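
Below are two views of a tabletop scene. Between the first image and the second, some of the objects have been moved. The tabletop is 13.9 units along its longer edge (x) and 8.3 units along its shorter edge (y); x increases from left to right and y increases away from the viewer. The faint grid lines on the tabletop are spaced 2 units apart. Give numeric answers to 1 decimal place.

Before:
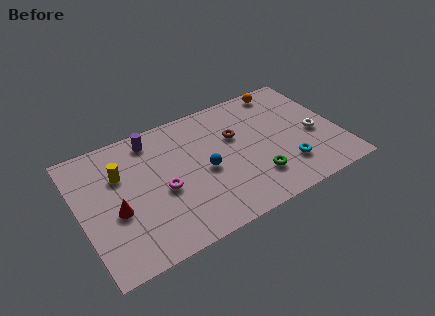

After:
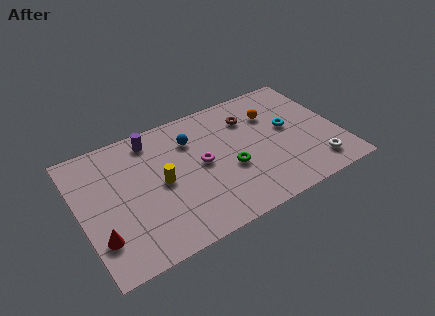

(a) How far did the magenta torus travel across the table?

2.3

The magenta torus moved from about (4.3, 3.6) to (6.5, 4.3), a distance of √(2.2² + 0.7²) ≈ 2.3.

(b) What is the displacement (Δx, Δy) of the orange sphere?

(-0.9, -1.5)

The orange sphere was at about (11.5, 7.4) and moved to about (10.6, 5.9).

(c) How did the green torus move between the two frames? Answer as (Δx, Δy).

(-1.2, 1.2)

The green torus started near (9.1, 2.1) and ended near (7.9, 3.3).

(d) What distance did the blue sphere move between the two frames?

2.3

The blue sphere moved from about (6.6, 3.8) to (6.2, 6.1), a distance of √(0.4² + 2.3²) ≈ 2.3.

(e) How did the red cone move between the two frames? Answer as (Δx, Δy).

(-1.0, -1.2)

The red cone started near (1.8, 3.4) and ended near (0.8, 2.2).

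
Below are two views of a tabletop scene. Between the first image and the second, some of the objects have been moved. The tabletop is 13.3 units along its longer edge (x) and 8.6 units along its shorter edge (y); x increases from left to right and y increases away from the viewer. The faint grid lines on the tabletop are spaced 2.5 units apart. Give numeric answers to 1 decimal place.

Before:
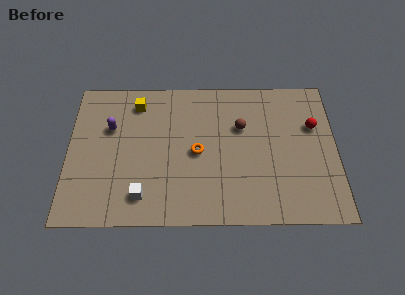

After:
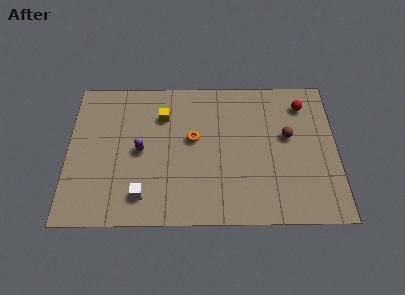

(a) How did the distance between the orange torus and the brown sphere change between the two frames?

+2.0

They were about 2.7 units apart before and 4.7 after — 2.0 units further apart.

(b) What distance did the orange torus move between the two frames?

0.8

The orange torus moved from about (6.4, 4.1) to (6.2, 4.9), a distance of √(0.2² + 0.8²) ≈ 0.8.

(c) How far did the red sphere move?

1.4

From (12.2, 5.6) to (11.7, 6.9), the red sphere covered √(0.5² + 1.3²) ≈ 1.4 units.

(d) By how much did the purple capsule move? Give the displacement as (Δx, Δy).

(1.5, -1.4)

From the two frames, the purple capsule sits at roughly (2.1, 5.6) before and (3.6, 4.2) after.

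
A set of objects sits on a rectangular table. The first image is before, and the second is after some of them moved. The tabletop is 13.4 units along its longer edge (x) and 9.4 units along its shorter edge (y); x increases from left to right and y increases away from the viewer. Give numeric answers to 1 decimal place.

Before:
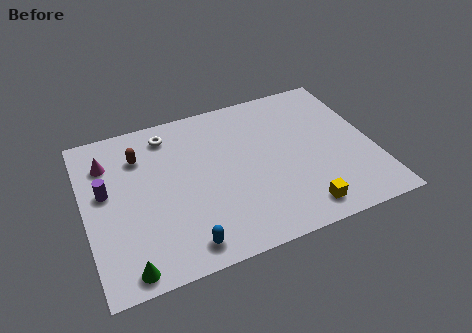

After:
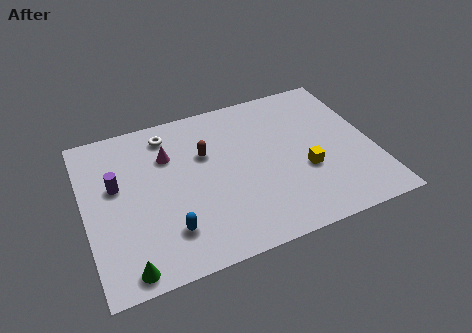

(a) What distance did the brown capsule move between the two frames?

3.1

From (2.7, 7.0) to (5.7, 6.1), the brown capsule covered √(3.0² + 0.9²) ≈ 3.1 units.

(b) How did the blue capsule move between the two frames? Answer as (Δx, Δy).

(-0.6, 1.0)

From the two frames, the blue capsule sits at roughly (4.2, 1.2) before and (3.6, 2.2) after.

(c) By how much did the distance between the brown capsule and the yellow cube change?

-3.8

Before: roughly 8.9 units apart; after: 5.1. That's 3.8 units closer together.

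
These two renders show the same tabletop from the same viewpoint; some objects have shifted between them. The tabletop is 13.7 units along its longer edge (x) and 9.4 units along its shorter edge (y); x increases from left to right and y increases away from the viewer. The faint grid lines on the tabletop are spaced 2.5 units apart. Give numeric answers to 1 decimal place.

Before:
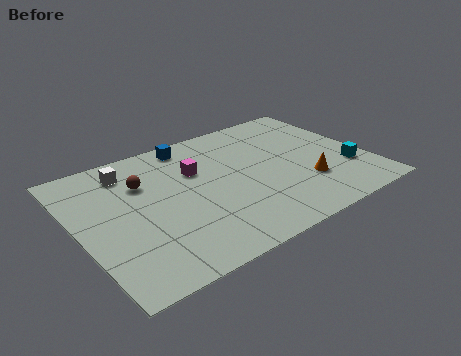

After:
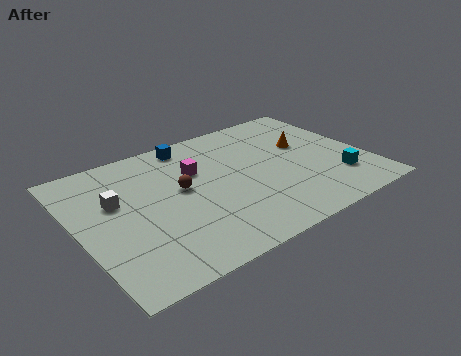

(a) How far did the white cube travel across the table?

2.1

The white cube moved from about (2.8, 7.7) to (1.9, 5.8), a distance of √(0.9² + 1.9²) ≈ 2.1.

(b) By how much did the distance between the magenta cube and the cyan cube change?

-0.3

The distance was about 7.6 in the first image and 7.3 in the second, so they moved 0.3 units closer together.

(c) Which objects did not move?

the magenta cube and the blue cube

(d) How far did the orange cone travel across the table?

3.0

The orange cone was near (10.5, 2.8) before and (11.1, 5.7) after, so it travelled √(0.6² + 2.9²) ≈ 3.0 units.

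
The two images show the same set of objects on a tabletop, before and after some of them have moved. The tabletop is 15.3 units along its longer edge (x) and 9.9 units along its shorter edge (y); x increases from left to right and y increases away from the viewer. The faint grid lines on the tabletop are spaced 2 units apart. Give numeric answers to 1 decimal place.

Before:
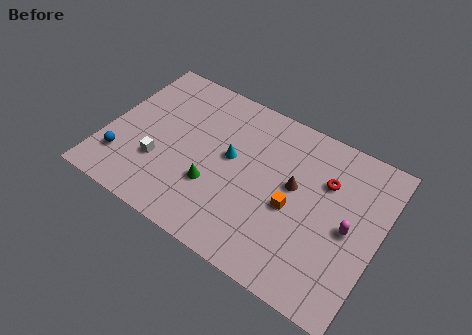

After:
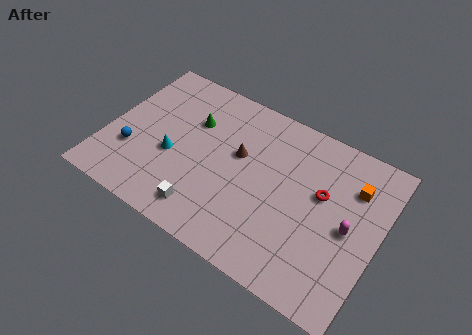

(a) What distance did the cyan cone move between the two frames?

3.4

From (6.9, 5.5) to (3.8, 4.0), the cyan cone covered √(3.1² + 1.5²) ≈ 3.4 units.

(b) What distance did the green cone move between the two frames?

3.8

From (6.3, 3.3) to (4.5, 6.7), the green cone covered √(1.8² + 3.4²) ≈ 3.8 units.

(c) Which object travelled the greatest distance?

the orange cube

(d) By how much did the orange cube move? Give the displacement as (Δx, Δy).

(3.0, 2.9)

The orange cube was at about (10.6, 4.3) and moved to about (13.6, 7.2).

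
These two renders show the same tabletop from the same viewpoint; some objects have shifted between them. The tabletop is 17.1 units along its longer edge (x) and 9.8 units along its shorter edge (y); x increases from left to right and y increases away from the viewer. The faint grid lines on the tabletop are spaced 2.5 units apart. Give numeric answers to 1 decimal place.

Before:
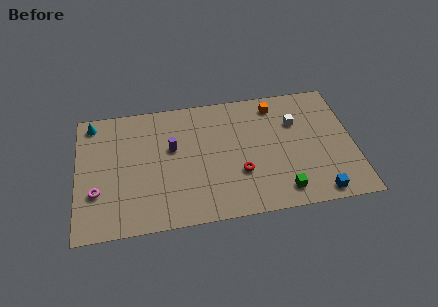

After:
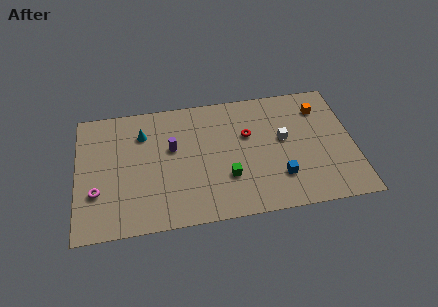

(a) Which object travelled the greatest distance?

the green cube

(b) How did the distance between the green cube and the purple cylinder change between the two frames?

-3.6

They were about 7.9 units apart before and 4.3 after — 3.6 units closer together.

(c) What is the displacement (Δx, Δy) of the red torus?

(0.6, 2.9)

The red torus started near (10.0, 3.3) and ended near (10.6, 6.2).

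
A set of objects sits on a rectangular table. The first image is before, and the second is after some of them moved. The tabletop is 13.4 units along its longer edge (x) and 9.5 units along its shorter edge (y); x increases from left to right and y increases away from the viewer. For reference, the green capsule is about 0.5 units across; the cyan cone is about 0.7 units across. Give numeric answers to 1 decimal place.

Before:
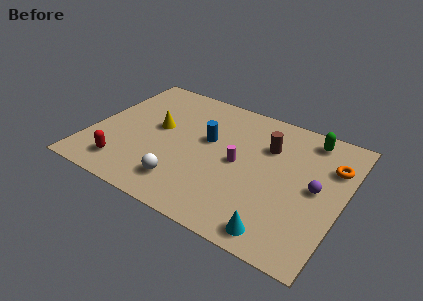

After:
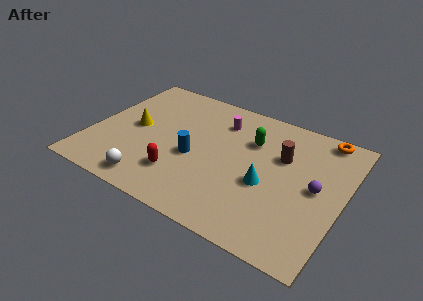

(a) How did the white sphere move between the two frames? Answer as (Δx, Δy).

(-1.6, -0.7)

From the two frames, the white sphere sits at roughly (5.4, 1.9) before and (3.8, 1.2) after.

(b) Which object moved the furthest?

the green capsule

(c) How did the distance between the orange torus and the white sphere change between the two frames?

+2.3

Before: roughly 8.7 units apart; after: 11.0. That's 2.3 units further apart.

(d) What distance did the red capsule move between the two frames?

3.0

The red capsule was near (2.2, 1.7) before and (5.1, 2.4) after, so it travelled √(2.9² + 0.7²) ≈ 3.0 units.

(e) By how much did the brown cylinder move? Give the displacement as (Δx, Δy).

(0.8, -0.4)

The brown cylinder started near (9.2, 6.6) and ended near (10.0, 6.2).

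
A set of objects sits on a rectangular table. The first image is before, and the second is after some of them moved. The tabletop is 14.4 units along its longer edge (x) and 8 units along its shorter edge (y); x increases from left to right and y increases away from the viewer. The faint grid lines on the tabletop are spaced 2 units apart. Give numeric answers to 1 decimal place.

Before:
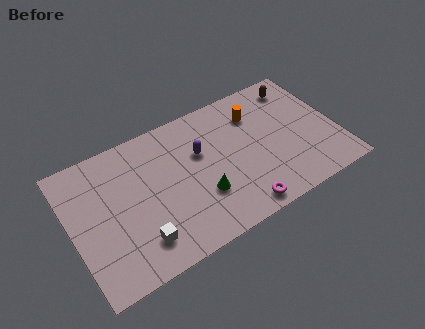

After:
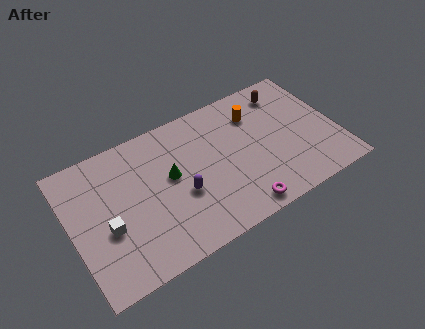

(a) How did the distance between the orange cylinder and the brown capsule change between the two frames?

-0.7

They were about 2.6 units apart before and 1.9 after — 0.7 units closer together.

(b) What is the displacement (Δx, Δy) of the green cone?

(-1.4, 1.9)

The green cone started near (6.8, 2.6) and ended near (5.4, 4.5).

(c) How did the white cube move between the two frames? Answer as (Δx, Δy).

(-1.5, 1.5)

From the two frames, the white cube sits at roughly (3.3, 1.7) before and (1.8, 3.2) after.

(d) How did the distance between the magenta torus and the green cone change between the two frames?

+2.3

The distance was about 2.5 in the first image and 4.8 in the second, so they moved 2.3 units further apart.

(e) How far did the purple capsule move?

2.3

From (7.1, 5.1) to (5.8, 3.2), the purple capsule covered √(1.3² + 1.9²) ≈ 2.3 units.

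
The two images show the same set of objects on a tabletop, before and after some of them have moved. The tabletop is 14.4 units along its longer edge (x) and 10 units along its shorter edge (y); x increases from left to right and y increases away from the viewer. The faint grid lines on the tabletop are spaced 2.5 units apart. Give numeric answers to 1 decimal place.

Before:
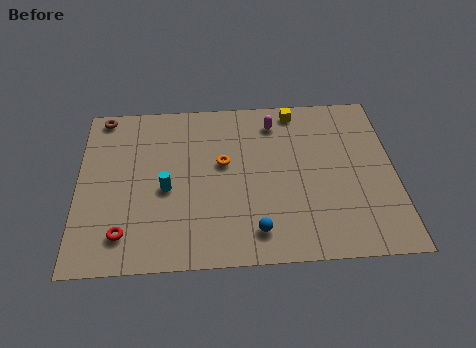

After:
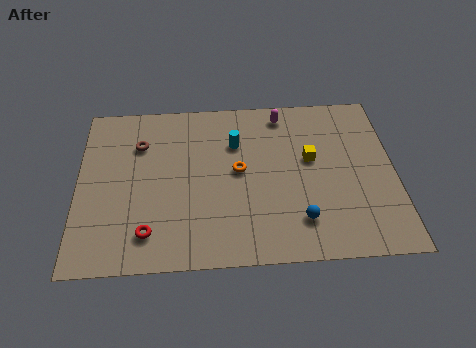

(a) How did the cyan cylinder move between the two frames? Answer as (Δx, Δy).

(3.2, 2.6)

The cyan cylinder was at about (4.0, 4.4) and moved to about (7.2, 7.0).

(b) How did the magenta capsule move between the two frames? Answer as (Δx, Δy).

(0.4, 0.5)

From the two frames, the magenta capsule sits at roughly (9.0, 8.2) before and (9.4, 8.7) after.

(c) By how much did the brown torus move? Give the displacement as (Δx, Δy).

(1.7, -1.9)

The brown torus started near (1.1, 9.1) and ended near (2.8, 7.2).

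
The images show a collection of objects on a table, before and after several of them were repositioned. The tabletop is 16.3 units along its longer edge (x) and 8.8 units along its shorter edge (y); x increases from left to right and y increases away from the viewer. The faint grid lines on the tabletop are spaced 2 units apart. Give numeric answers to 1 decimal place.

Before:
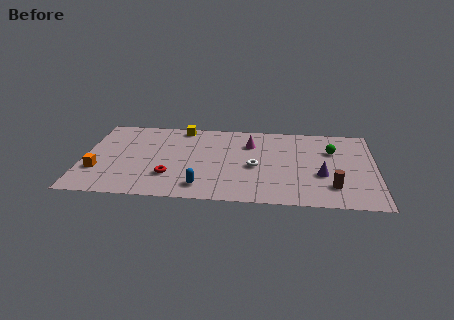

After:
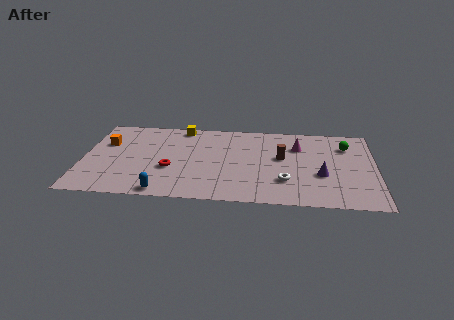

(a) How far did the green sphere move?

1.0

The green sphere moved from about (13.9, 6.0) to (14.7, 6.6), a distance of √(0.8² + 0.6²) ≈ 1.0.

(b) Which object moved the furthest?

the brown cylinder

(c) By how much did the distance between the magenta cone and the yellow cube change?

+2.6

They were about 4.2 units apart before and 6.8 after — 2.6 units further apart.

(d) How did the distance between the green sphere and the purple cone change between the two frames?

+0.8

They were about 2.8 units apart before and 3.6 after — 0.8 units further apart.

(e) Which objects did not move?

the purple cone and the yellow cube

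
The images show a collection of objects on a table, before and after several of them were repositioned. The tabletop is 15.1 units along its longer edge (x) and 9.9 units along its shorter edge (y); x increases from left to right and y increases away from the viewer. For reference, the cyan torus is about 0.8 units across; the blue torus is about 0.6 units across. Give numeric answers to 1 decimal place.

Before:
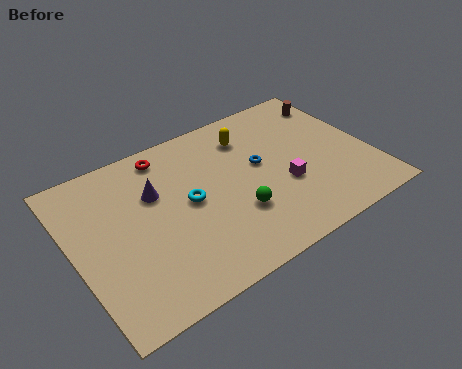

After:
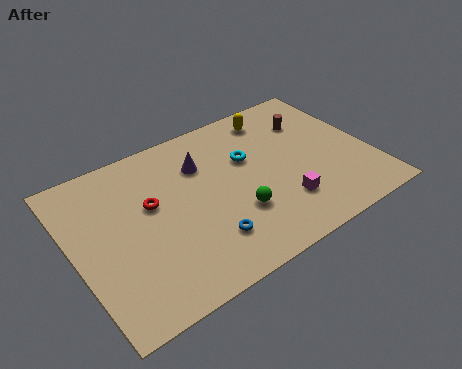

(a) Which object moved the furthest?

the blue torus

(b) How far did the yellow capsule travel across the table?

1.7

The yellow capsule moved from about (9.4, 7.7) to (10.9, 8.4), a distance of √(1.5² + 0.7²) ≈ 1.7.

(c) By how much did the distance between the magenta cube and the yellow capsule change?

+1.7

The distance was about 4.1 in the first image and 5.8 in the second, so they moved 1.7 units further apart.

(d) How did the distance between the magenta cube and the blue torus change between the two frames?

+1.9

Before: roughly 2.1 units apart; after: 4.0. That's 1.9 units further apart.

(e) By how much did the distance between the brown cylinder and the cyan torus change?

-5.2

Before: roughly 8.8 units apart; after: 3.6. That's 5.2 units closer together.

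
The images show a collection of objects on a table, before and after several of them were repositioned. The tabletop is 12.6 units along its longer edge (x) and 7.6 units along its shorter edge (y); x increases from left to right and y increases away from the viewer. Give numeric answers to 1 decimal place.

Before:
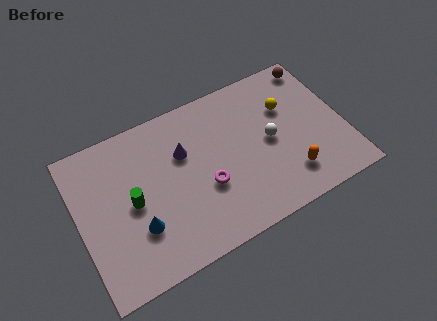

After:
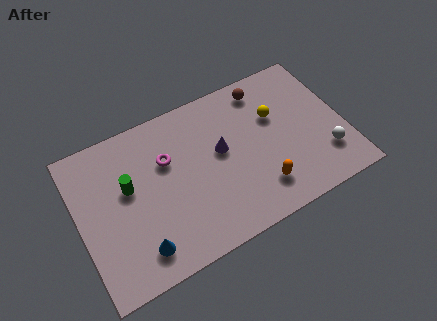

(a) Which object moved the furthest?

the white sphere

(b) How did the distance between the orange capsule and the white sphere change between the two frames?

+1.0

Before: roughly 2.2 units apart; after: 3.2. That's 1.0 units further apart.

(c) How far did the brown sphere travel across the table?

2.6

The brown sphere moved from about (11.8, 6.7) to (9.2, 6.5), a distance of √(2.6² + 0.2²) ≈ 2.6.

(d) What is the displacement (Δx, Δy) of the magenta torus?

(-1.6, 2.1)

The magenta torus was at about (5.9, 2.9) and moved to about (4.3, 5.0).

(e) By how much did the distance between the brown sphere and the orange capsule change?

-0.5

Before: roughly 5.4 units apart; after: 4.9. That's 0.5 units closer together.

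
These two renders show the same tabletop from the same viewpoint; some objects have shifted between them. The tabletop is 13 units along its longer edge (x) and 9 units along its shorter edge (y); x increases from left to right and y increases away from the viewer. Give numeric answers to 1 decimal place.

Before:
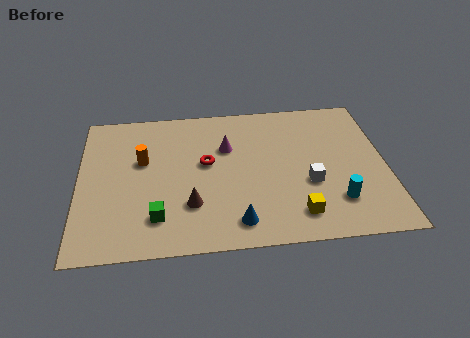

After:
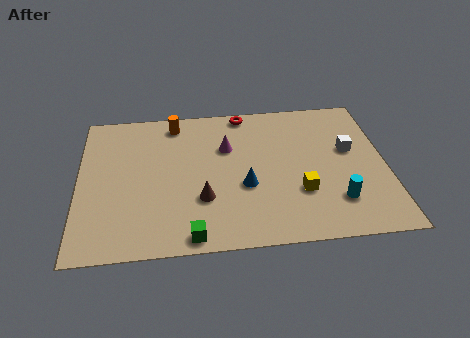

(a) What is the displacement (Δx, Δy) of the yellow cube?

(0.2, 1.3)

The yellow cube started near (9.1, 1.6) and ended near (9.3, 2.9).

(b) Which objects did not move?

the magenta cone and the cyan cylinder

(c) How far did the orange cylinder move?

2.7

The orange cylinder was near (2.7, 5.5) before and (4.1, 7.8) after, so it travelled √(1.4² + 2.3²) ≈ 2.7 units.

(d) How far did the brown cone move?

0.6

From (4.7, 2.6) to (5.2, 2.9), the brown cone covered √(0.5² + 0.3²) ≈ 0.6 units.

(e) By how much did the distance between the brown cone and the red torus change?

+3.0

They were about 2.6 units apart before and 5.6 after — 3.0 units further apart.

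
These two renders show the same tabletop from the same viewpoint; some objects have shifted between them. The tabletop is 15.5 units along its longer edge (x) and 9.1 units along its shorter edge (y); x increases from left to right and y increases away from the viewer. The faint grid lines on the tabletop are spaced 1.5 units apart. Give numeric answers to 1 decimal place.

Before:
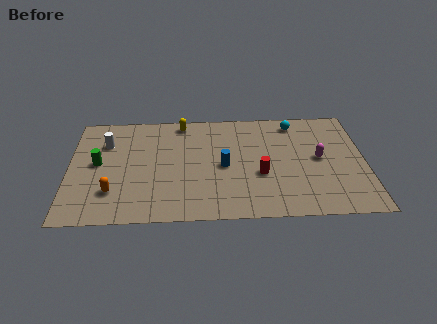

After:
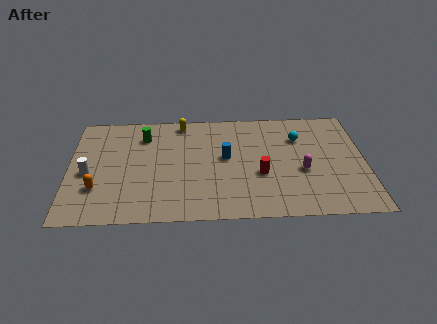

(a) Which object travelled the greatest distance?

the green cylinder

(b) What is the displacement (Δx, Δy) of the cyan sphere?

(0.2, -1.3)

The cyan sphere started near (11.9, 7.8) and ended near (12.1, 6.5).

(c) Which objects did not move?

the red cylinder and the yellow capsule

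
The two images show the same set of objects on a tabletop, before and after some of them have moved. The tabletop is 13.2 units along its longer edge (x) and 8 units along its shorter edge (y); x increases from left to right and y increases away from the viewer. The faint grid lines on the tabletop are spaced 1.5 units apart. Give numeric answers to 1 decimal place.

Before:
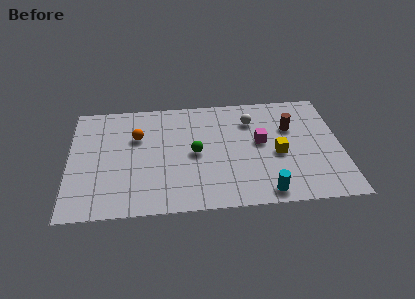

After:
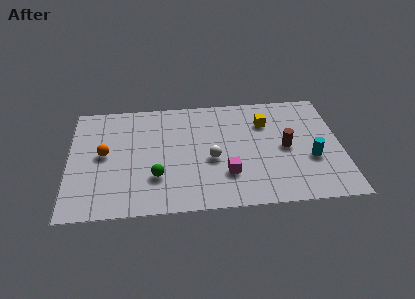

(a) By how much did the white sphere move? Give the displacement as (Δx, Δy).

(-2.0, -2.6)

The white sphere started near (8.9, 6.0) and ended near (6.9, 3.4).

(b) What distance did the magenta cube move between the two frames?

2.7

From (9.3, 4.4) to (7.6, 2.3), the magenta cube covered √(1.7² + 2.1²) ≈ 2.7 units.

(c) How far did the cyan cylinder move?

3.1

The cyan cylinder was near (9.4, 0.9) before and (11.7, 3.0) after, so it travelled √(2.3² + 2.1²) ≈ 3.1 units.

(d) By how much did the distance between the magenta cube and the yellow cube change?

+2.8

The distance was about 1.2 in the first image and 4.0 in the second, so they moved 2.8 units further apart.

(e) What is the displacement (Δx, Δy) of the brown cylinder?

(-0.3, -1.4)

The brown cylinder was at about (10.8, 5.3) and moved to about (10.5, 3.9).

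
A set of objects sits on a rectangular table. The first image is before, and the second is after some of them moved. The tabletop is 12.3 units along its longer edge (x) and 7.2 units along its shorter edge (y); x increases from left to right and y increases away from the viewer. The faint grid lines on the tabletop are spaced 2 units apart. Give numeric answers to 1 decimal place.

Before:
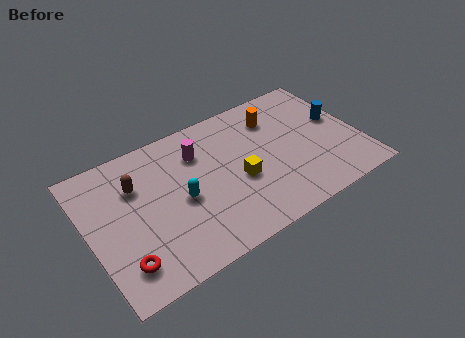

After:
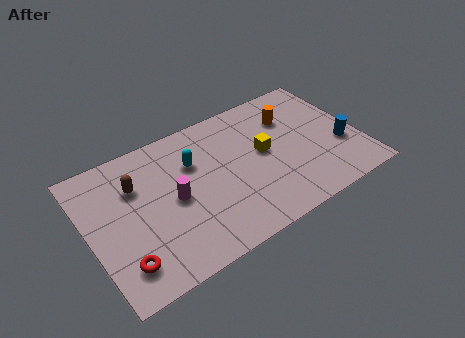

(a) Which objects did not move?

the brown capsule and the red torus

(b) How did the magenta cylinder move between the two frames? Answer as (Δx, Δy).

(-1.4, -1.8)

From the two frames, the magenta cylinder sits at roughly (5.2, 5.3) before and (3.8, 3.5) after.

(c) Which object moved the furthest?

the magenta cylinder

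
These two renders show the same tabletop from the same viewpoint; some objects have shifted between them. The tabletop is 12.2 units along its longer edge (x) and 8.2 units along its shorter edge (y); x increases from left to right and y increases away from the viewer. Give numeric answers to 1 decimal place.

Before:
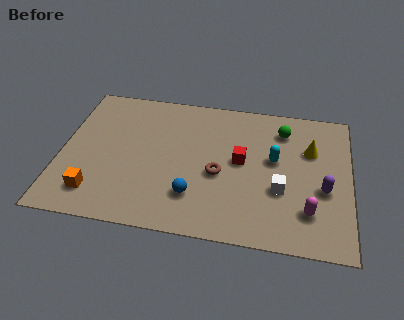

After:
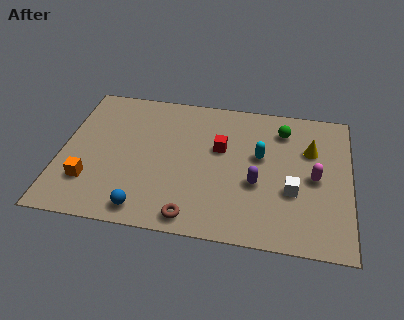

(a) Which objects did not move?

the yellow cone and the green sphere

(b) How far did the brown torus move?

2.8

The brown torus moved from about (6.7, 3.5) to (5.7, 0.9), a distance of √(1.0² + 2.6²) ≈ 2.8.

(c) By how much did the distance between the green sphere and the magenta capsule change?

-1.7

The distance was about 4.7 in the first image and 3.0 in the second, so they moved 1.7 units closer together.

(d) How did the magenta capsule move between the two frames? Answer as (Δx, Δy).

(0.2, 1.9)

The magenta capsule was at about (10.5, 2.0) and moved to about (10.7, 3.9).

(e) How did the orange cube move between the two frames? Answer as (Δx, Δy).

(-0.3, 0.6)

The orange cube started near (1.6, 1.6) and ended near (1.3, 2.2).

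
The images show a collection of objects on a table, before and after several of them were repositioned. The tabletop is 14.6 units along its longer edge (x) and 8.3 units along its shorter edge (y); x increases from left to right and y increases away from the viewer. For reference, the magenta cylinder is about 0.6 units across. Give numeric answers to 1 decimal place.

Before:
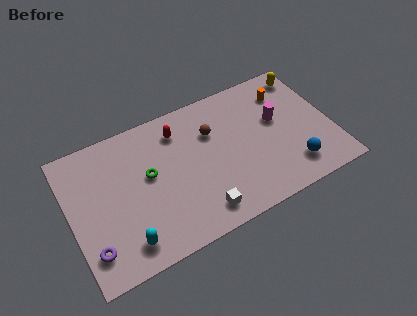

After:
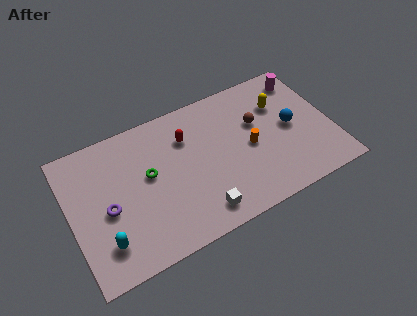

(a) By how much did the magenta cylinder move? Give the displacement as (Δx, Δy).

(1.8, 2.0)

From the two frames, the magenta cylinder sits at roughly (11.7, 4.9) before and (13.5, 6.9) after.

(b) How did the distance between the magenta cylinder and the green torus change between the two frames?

+2.1

Before: roughly 7.3 units apart; after: 9.4. That's 2.1 units further apart.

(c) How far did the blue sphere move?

2.5

The blue sphere was near (12.1, 1.7) before and (12.4, 4.2) after, so it travelled √(0.3² + 2.5²) ≈ 2.5 units.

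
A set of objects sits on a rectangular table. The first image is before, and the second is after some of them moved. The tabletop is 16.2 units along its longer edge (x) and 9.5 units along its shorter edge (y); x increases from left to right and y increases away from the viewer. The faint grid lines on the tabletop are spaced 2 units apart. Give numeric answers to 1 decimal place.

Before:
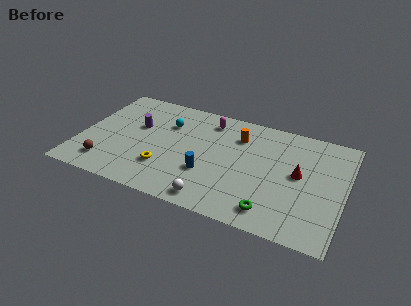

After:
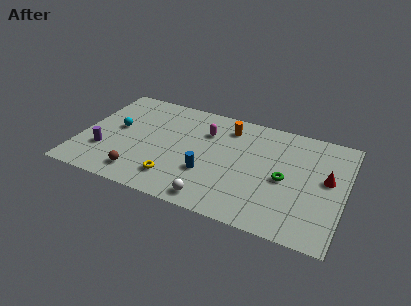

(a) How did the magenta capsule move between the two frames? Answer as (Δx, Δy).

(-0.1, -1.1)

The magenta capsule was at about (7.6, 7.9) and moved to about (7.5, 6.8).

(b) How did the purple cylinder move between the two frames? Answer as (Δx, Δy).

(-1.7, -2.9)

The purple cylinder was at about (3.3, 5.8) and moved to about (1.6, 2.9).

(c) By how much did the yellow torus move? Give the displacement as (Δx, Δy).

(0.7, -0.7)

The yellow torus was at about (5.4, 2.7) and moved to about (6.1, 2.0).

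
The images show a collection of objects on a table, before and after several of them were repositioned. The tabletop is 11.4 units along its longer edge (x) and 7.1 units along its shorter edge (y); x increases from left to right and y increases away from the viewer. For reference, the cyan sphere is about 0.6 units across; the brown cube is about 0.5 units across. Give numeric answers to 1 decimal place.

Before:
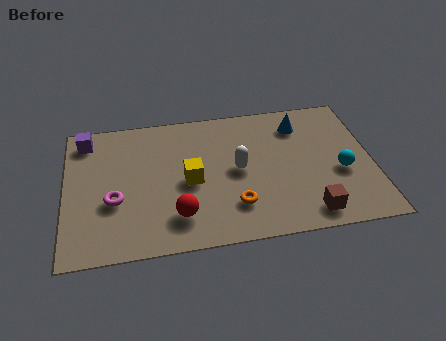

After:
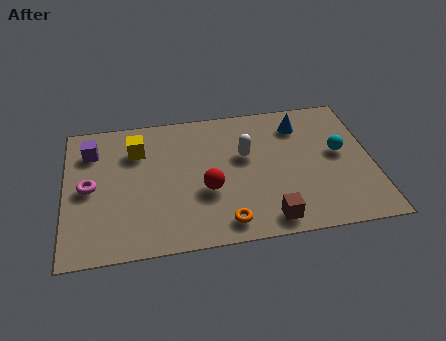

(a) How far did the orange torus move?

0.9

The orange torus moved from about (6.2, 1.8) to (5.8, 1.0), a distance of √(0.4² + 0.8²) ≈ 0.9.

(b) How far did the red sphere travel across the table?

1.6

The red sphere was near (4.1, 1.6) before and (5.2, 2.7) after, so it travelled √(1.1² + 1.1²) ≈ 1.6 units.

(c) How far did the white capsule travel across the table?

0.8

The white capsule moved from about (6.4, 3.6) to (6.7, 4.3), a distance of √(0.3² + 0.7²) ≈ 0.8.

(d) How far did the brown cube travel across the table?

1.5

The brown cube was near (8.9, 1.0) before and (7.4, 0.9) after, so it travelled √(1.5² + 0.1²) ≈ 1.5 units.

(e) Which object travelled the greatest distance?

the yellow cube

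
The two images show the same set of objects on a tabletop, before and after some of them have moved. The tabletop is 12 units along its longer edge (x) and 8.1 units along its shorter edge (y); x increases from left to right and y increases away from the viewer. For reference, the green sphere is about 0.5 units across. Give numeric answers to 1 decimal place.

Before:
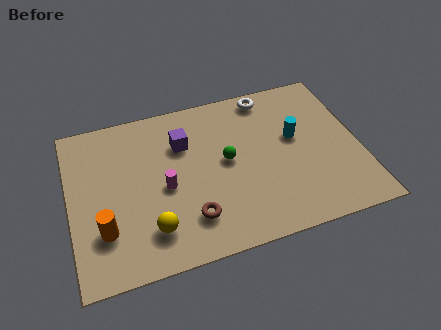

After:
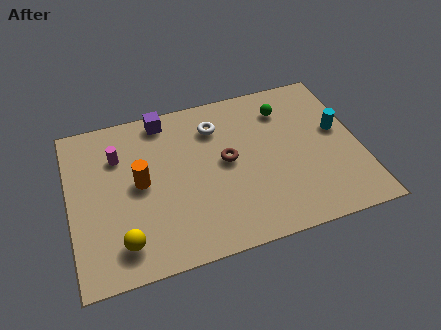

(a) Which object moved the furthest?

the green sphere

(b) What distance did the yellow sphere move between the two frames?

1.2

From (3.2, 1.8) to (2.0, 1.5), the yellow sphere covered √(1.2² + 0.3²) ≈ 1.2 units.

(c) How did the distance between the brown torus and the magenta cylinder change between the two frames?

+2.6

The distance was about 2.0 in the first image and 4.6 in the second, so they moved 2.6 units further apart.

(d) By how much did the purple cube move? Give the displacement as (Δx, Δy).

(-0.7, 1.5)

From the two frames, the purple cube sits at roughly (4.8, 5.7) before and (4.1, 7.2) after.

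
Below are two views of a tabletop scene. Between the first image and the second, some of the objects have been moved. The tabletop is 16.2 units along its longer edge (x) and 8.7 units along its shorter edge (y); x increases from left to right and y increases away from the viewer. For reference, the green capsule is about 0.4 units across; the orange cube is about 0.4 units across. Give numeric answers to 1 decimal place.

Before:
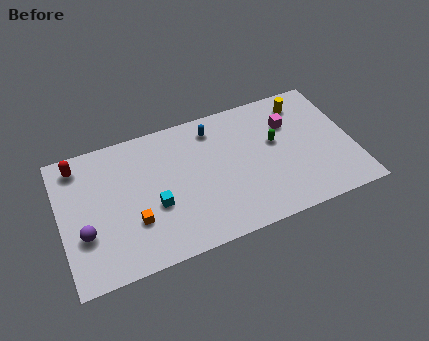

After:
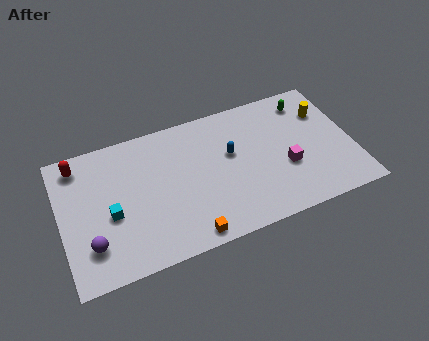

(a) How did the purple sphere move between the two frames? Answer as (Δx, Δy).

(0.3, -0.8)

From the two frames, the purple sphere sits at roughly (1.2, 3.0) before and (1.5, 2.2) after.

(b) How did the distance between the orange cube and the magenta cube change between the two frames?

-3.4

Before: roughly 9.6 units apart; after: 6.2. That's 3.4 units closer together.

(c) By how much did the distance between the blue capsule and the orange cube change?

-1.4

They were about 6.5 units apart before and 5.1 after — 1.4 units closer together.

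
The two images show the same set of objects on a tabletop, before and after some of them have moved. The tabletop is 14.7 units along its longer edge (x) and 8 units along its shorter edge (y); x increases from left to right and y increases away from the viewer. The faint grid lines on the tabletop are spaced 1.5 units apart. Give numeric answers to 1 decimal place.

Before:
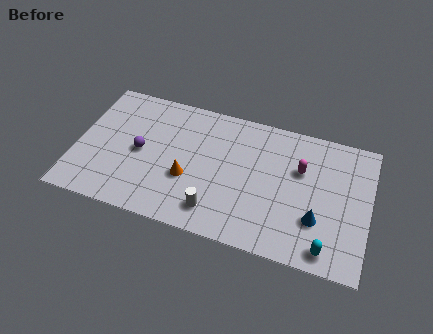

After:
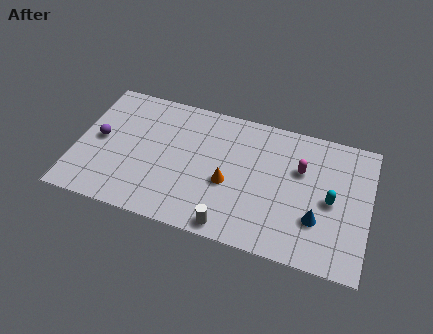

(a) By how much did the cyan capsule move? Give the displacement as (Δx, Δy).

(0.0, 2.8)

The cyan capsule started near (12.8, 1.0) and ended near (12.8, 3.8).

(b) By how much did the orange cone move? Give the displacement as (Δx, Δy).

(2.0, 0.3)

The orange cone was at about (5.7, 3.0) and moved to about (7.7, 3.3).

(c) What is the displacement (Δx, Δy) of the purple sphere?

(-2.1, 0.2)

The purple sphere started near (3.2, 3.9) and ended near (1.1, 4.1).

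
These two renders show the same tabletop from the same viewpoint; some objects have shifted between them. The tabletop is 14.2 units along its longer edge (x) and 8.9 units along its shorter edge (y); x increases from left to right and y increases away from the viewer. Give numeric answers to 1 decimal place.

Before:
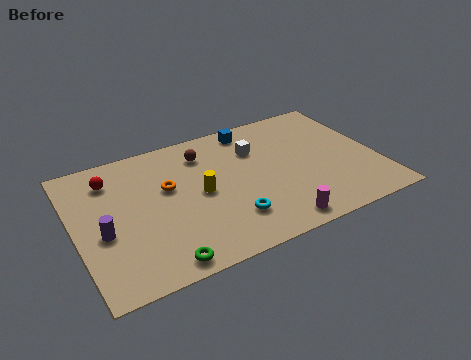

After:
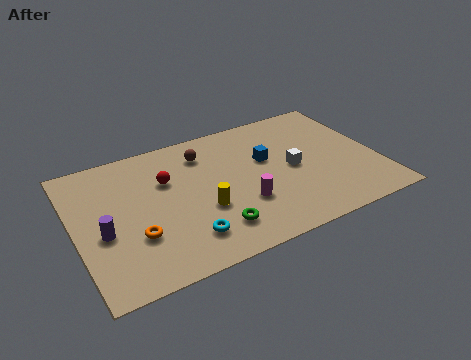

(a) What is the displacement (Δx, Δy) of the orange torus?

(-1.8, -2.5)

The orange torus started near (4.4, 5.4) and ended near (2.6, 2.9).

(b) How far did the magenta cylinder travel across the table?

2.3

From (8.9, 1.0) to (7.6, 2.9), the magenta cylinder covered √(1.3² + 1.9²) ≈ 2.3 units.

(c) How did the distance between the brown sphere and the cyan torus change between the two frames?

+0.5

Before: roughly 4.8 units apart; after: 5.3. That's 0.5 units further apart.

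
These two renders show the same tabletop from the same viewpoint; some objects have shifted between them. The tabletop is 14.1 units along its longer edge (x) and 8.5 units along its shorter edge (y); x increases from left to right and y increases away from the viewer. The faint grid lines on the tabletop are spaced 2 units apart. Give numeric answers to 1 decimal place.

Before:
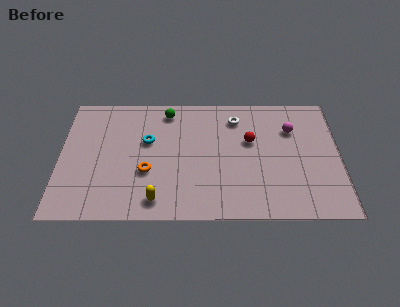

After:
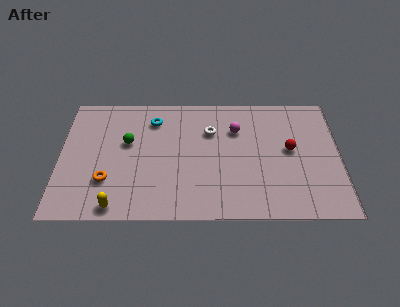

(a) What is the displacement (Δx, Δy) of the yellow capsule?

(-2.0, -0.4)

The yellow capsule was at about (4.9, 1.2) and moved to about (2.9, 0.8).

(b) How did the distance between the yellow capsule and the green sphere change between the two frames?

-1.8

They were about 6.1 units apart before and 4.3 after — 1.8 units closer together.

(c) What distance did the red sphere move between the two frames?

2.1

From (9.6, 5.2) to (11.6, 4.6), the red sphere covered √(2.0² + 0.6²) ≈ 2.1 units.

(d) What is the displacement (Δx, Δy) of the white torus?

(-1.3, -0.9)

The white torus started near (8.9, 6.8) and ended near (7.6, 5.9).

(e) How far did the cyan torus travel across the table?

1.5

The cyan torus moved from about (4.4, 5.2) to (4.7, 6.7), a distance of √(0.3² + 1.5²) ≈ 1.5.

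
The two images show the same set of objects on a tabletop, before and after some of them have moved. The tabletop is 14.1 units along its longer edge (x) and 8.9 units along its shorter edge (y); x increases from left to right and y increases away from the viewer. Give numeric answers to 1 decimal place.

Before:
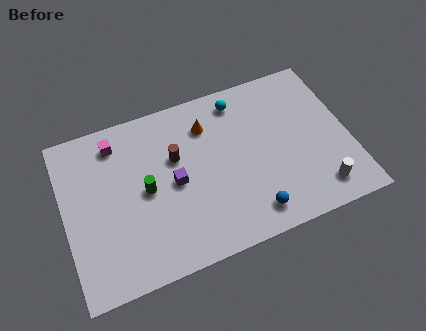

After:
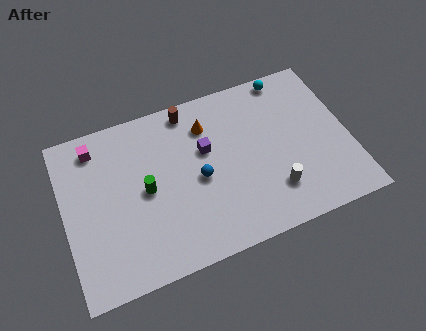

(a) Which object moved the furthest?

the blue sphere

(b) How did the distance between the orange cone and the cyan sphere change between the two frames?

+2.5

Before: roughly 1.9 units apart; after: 4.4. That's 2.5 units further apart.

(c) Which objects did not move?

the orange cone and the green cylinder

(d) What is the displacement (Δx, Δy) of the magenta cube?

(-1.0, 0.1)

The magenta cube started near (2.8, 7.4) and ended near (1.8, 7.5).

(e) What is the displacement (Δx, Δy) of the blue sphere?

(-2.3, 2.7)

The blue sphere was at about (8.9, 1.4) and moved to about (6.6, 4.1).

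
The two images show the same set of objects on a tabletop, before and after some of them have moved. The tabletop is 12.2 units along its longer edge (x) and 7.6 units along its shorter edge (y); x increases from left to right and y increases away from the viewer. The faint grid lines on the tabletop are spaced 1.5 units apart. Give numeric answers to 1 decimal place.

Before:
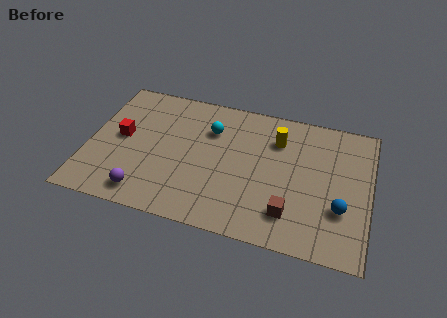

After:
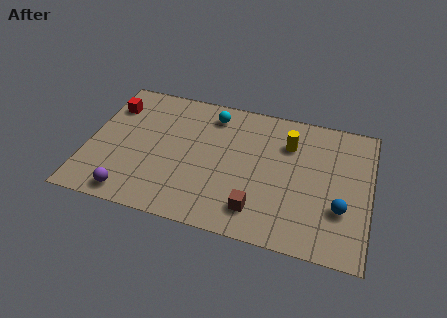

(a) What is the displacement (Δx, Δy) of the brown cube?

(-1.4, -0.2)

From the two frames, the brown cube sits at roughly (8.9, 1.7) before and (7.5, 1.5) after.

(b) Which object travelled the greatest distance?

the red cube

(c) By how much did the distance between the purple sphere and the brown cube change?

-0.8

Before: roughly 6.2 units apart; after: 5.4. That's 0.8 units closer together.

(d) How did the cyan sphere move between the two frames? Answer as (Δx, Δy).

(0.0, 0.9)

From the two frames, the cyan sphere sits at roughly (5.2, 5.4) before and (5.2, 6.3) after.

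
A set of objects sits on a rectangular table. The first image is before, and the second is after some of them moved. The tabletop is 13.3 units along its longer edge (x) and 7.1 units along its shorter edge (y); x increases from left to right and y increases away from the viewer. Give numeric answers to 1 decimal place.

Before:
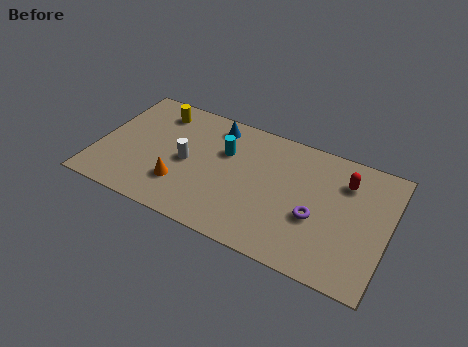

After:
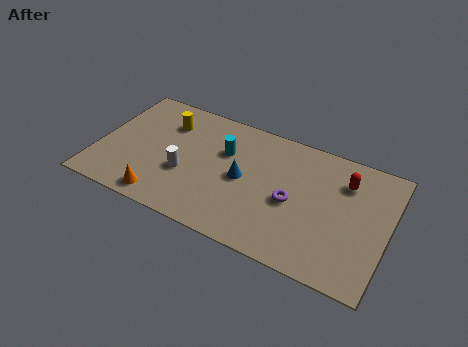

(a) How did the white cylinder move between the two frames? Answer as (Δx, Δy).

(0.0, -0.7)

The white cylinder started near (4.1, 3.4) and ended near (4.1, 2.7).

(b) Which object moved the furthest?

the blue cone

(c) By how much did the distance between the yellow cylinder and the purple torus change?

-1.8

Before: roughly 8.3 units apart; after: 6.5. That's 1.8 units closer together.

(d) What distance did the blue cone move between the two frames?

3.0

The blue cone was near (5.1, 6.0) before and (6.7, 3.5) after, so it travelled √(1.6² + 2.5²) ≈ 3.0 units.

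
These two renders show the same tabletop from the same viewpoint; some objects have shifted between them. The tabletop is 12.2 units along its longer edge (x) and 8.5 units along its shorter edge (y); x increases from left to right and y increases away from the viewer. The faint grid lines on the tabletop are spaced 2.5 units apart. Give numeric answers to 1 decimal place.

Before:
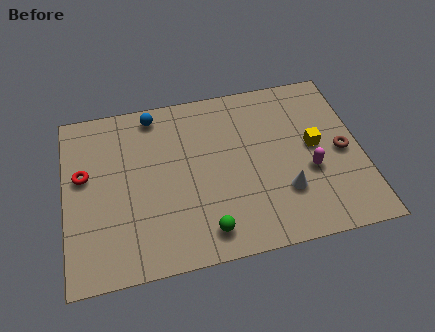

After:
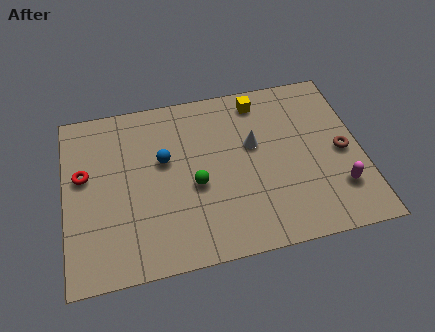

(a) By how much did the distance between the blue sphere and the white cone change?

-3.4

They were about 7.1 units apart before and 3.7 after — 3.4 units closer together.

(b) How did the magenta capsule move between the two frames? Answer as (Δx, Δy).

(1.1, -1.1)

The magenta capsule started near (10.0, 3.3) and ended near (11.1, 2.2).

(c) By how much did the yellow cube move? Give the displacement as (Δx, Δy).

(-2.1, 2.8)

The yellow cube started near (10.3, 4.5) and ended near (8.2, 7.3).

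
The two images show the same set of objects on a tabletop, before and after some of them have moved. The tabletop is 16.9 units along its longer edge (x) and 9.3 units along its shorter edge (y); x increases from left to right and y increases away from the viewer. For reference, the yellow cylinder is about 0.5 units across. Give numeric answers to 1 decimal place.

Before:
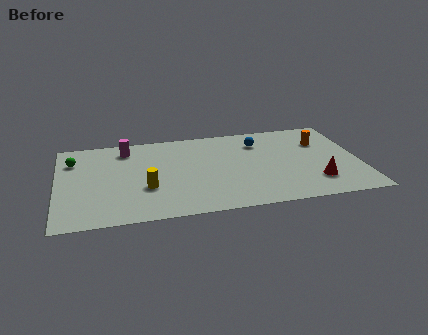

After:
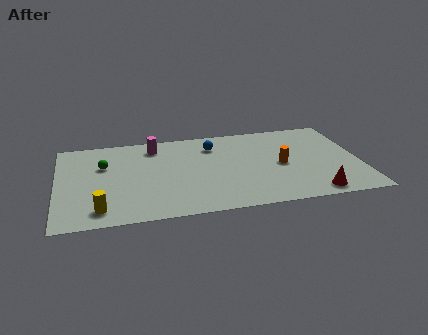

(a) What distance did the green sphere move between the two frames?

1.9

From (0.9, 6.9) to (2.6, 6.1), the green sphere covered √(1.7² + 0.8²) ≈ 1.9 units.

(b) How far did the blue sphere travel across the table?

2.6

From (11.4, 7.1) to (8.8, 7.2), the blue sphere covered √(2.6² + 0.1²) ≈ 2.6 units.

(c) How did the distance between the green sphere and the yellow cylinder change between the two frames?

-0.8

Before: roughly 5.4 units apart; after: 4.6. That's 0.8 units closer together.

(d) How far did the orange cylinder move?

3.2

From (14.9, 6.5) to (12.5, 4.4), the orange cylinder covered √(2.4² + 2.1²) ≈ 3.2 units.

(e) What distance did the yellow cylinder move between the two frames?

3.2

The yellow cylinder moved from about (4.9, 3.3) to (2.3, 1.5), a distance of √(2.6² + 1.8²) ≈ 3.2.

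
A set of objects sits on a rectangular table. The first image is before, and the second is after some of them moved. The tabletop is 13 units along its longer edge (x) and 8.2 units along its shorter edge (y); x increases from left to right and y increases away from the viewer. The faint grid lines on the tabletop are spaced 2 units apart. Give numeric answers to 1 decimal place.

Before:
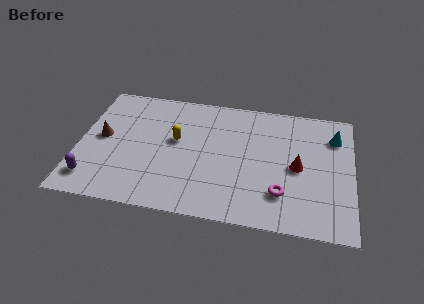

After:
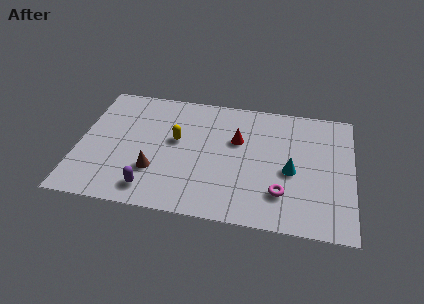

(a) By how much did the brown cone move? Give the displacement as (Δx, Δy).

(2.6, -1.8)

From the two frames, the brown cone sits at roughly (1.1, 4.3) before and (3.7, 2.5) after.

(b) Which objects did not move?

the yellow capsule and the magenta torus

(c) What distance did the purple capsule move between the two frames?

2.8

From (0.8, 1.5) to (3.6, 1.3), the purple capsule covered √(2.8² + 0.2²) ≈ 2.8 units.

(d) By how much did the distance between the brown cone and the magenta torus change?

-2.9

The distance was about 8.9 in the first image and 6.0 in the second, so they moved 2.9 units closer together.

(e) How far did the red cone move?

3.2

The red cone was near (10.4, 3.9) before and (7.5, 5.2) after, so it travelled √(2.9² + 1.3²) ≈ 3.2 units.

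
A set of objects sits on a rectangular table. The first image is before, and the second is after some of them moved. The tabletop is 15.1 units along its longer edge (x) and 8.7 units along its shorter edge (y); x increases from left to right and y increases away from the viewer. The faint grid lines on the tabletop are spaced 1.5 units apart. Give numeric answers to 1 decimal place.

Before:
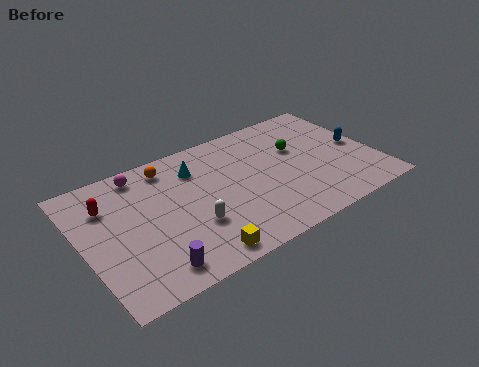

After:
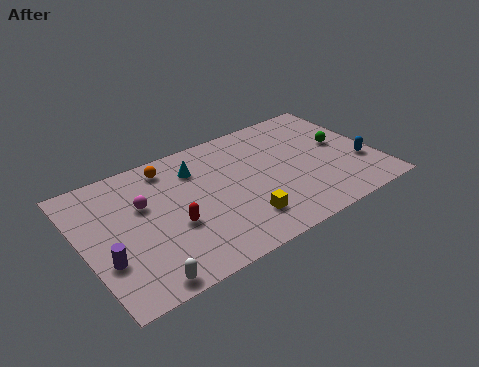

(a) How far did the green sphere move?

2.3

The green sphere moved from about (11.3, 5.5) to (13.5, 4.8), a distance of √(2.2² + 0.7²) ≈ 2.3.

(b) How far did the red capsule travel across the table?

4.1

From (1.5, 6.3) to (4.4, 3.4), the red capsule covered √(2.9² + 2.9²) ≈ 4.1 units.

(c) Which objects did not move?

the cyan cone and the orange sphere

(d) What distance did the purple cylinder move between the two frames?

2.6

The purple cylinder moved from about (3.0, 1.3) to (0.9, 2.9), a distance of √(2.1² + 1.6²) ≈ 2.6.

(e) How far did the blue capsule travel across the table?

1.4

From (14.3, 4.3) to (14.2, 2.9), the blue capsule covered √(0.1² + 1.4²) ≈ 1.4 units.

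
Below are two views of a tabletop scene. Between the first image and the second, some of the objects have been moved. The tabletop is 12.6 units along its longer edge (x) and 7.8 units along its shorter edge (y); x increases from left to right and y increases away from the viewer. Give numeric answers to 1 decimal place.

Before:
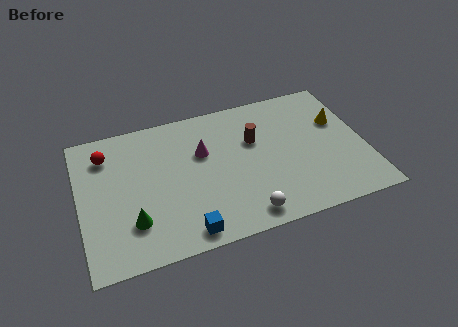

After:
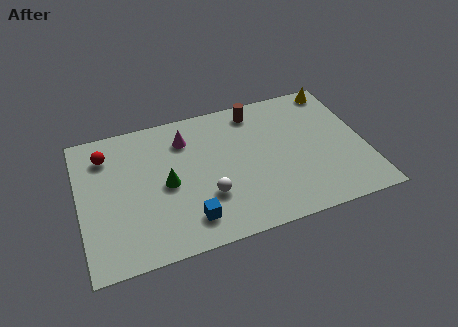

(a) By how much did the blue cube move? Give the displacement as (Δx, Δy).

(0.2, 0.6)

The blue cube was at about (4.4, 0.9) and moved to about (4.6, 1.5).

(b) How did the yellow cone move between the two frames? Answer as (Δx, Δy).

(0.1, 2.0)

From the two frames, the yellow cone sits at roughly (11.6, 5.0) before and (11.7, 7.0) after.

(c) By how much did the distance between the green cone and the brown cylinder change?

-1.1

The distance was about 6.3 in the first image and 5.2 in the second, so they moved 1.1 units closer together.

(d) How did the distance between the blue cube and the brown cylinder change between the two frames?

+0.9

The distance was about 5.3 in the first image and 6.2 in the second, so they moved 0.9 units further apart.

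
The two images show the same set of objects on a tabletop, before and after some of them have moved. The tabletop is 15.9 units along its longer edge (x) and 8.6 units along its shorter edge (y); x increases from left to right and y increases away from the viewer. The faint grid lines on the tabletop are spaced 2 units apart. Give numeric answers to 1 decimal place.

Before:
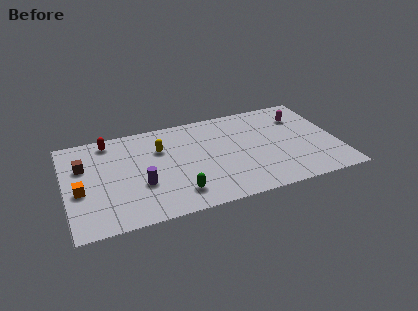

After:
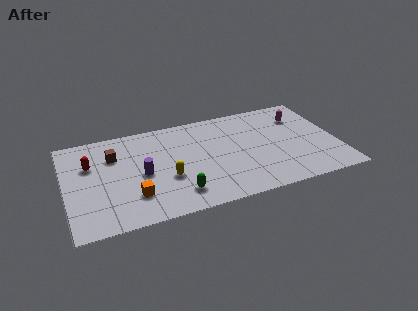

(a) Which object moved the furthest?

the orange cube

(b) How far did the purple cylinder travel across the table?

0.9

The purple cylinder moved from about (4.3, 3.1) to (4.4, 4.0), a distance of √(0.1² + 0.9²) ≈ 0.9.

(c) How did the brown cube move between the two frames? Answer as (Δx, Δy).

(1.8, 0.4)

From the two frames, the brown cube sits at roughly (1.1, 5.7) before and (2.9, 6.1) after.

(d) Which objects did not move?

the green capsule and the magenta capsule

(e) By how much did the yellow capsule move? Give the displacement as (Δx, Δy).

(0.2, -2.7)

From the two frames, the yellow capsule sits at roughly (5.6, 5.9) before and (5.8, 3.2) after.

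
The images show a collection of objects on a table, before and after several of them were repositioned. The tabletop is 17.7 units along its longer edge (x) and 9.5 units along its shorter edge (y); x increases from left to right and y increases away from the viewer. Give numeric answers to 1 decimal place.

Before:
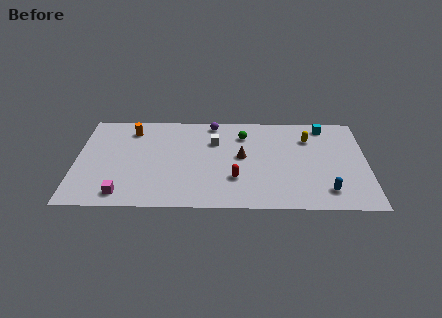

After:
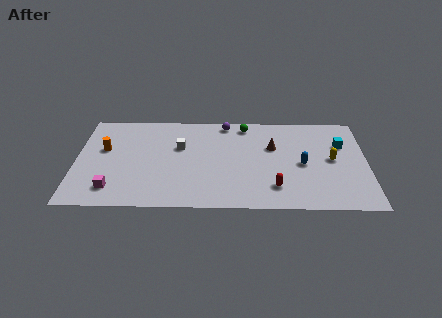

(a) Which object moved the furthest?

the blue capsule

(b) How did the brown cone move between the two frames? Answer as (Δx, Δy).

(1.9, 1.0)

The brown cone was at about (10.1, 5.1) and moved to about (12.0, 6.1).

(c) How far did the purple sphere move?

0.8

The purple sphere was near (8.3, 8.5) before and (9.1, 8.5) after, so it travelled √(0.8² + 0.0²) ≈ 0.8 units.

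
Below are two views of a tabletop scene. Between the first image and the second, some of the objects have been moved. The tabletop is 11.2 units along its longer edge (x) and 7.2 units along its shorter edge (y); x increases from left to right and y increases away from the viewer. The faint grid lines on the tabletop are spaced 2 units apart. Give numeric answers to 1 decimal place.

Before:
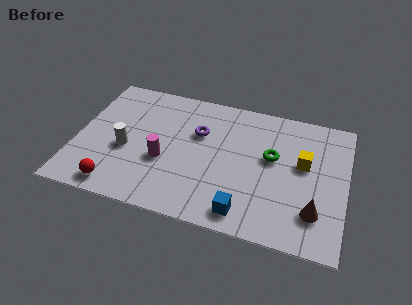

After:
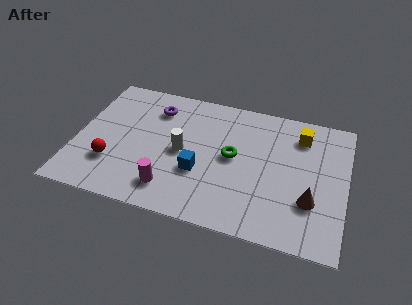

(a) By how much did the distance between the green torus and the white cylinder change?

-4.0

They were about 6.1 units apart before and 2.1 after — 4.0 units closer together.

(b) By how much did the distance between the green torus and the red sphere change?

-1.8

They were about 7.0 units apart before and 5.2 after — 1.8 units closer together.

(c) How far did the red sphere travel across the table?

1.2

The red sphere was near (1.9, 0.9) before and (1.6, 2.1) after, so it travelled √(0.3² + 1.2²) ≈ 1.2 units.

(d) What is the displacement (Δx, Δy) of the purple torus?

(-1.9, 0.9)

The purple torus was at about (5.0, 4.7) and moved to about (3.1, 5.6).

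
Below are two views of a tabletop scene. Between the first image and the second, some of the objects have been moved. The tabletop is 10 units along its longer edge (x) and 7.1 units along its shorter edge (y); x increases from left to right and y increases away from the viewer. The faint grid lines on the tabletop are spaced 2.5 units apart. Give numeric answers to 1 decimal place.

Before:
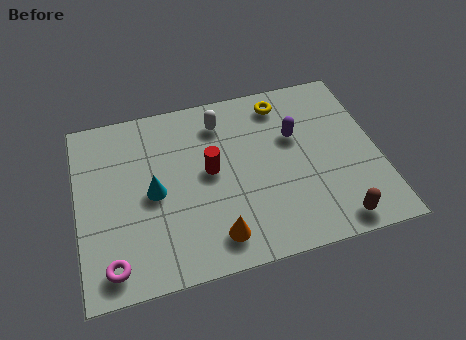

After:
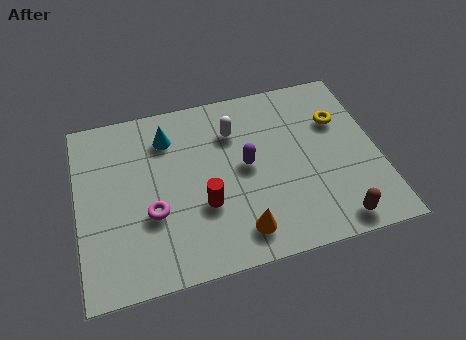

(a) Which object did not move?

the brown capsule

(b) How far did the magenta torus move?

2.1

The magenta torus was near (1.0, 1.0) before and (2.4, 2.6) after, so it travelled √(1.4² + 1.6²) ≈ 2.1 units.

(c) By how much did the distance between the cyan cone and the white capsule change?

-1.1

They were about 3.3 units apart before and 2.2 after — 1.1 units closer together.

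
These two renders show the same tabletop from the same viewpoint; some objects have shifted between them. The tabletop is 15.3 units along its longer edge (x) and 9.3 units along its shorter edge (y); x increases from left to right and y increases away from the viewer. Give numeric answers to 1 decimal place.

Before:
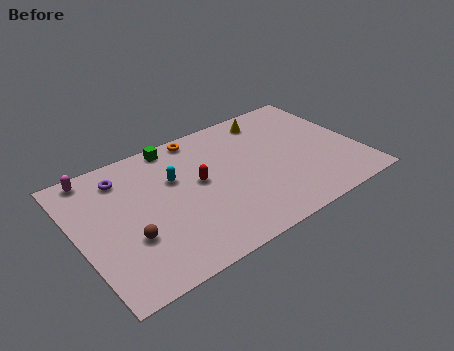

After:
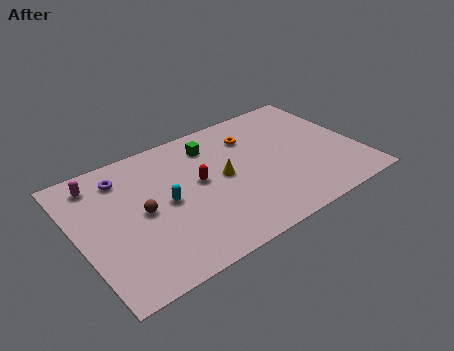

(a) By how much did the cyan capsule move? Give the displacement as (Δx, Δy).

(-0.7, -1.4)

From the two frames, the cyan capsule sits at roughly (5.4, 6.0) before and (4.7, 4.6) after.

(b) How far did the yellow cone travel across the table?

4.5

The yellow cone moved from about (11.1, 7.9) to (7.9, 4.8), a distance of √(3.2² + 3.1²) ≈ 4.5.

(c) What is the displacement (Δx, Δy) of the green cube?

(1.9, -1.0)

The green cube was at about (5.8, 8.4) and moved to about (7.7, 7.4).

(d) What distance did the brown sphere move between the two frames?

1.7

The brown sphere was near (2.5, 3.2) before and (3.4, 4.6) after, so it travelled √(0.9² + 1.4²) ≈ 1.7 units.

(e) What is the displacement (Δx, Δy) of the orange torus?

(2.7, -1.4)

The orange torus started near (7.2, 8.4) and ended near (9.9, 7.0).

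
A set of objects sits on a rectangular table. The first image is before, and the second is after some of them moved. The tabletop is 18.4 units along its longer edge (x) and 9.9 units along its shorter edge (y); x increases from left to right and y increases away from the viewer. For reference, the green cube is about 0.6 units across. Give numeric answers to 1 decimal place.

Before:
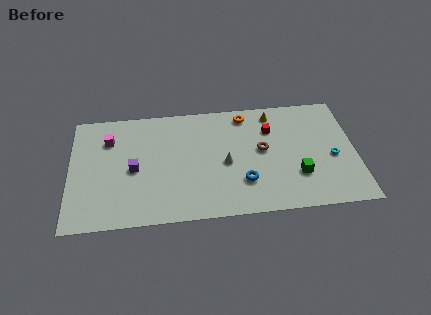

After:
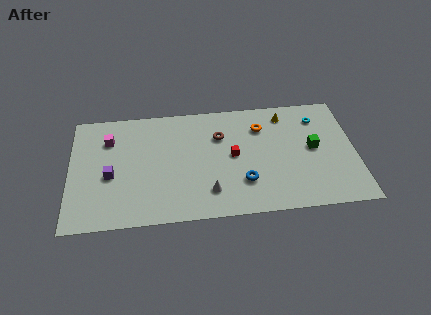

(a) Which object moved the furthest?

the cyan torus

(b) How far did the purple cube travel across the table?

1.6

The purple cube was near (4.1, 4.6) before and (2.6, 4.2) after, so it travelled √(1.5² + 0.4²) ≈ 1.6 units.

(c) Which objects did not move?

the magenta cube and the blue torus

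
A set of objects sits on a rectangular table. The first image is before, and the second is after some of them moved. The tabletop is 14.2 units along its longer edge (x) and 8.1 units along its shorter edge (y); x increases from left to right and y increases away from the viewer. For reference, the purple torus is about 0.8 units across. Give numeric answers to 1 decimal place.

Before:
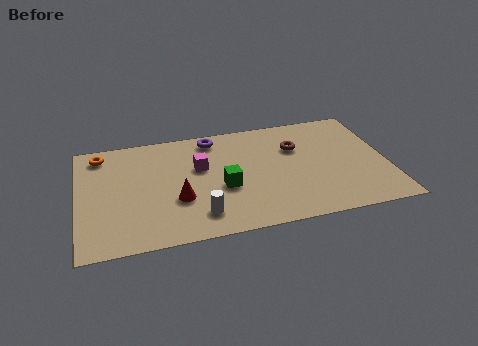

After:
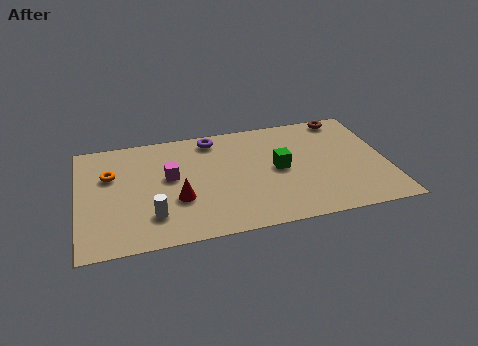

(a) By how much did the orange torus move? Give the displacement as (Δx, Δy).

(0.4, -1.6)

The orange torus was at about (1.1, 6.9) and moved to about (1.5, 5.3).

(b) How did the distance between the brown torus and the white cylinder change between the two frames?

+4.5

The distance was about 6.1 in the first image and 10.6 in the second, so they moved 4.5 units further apart.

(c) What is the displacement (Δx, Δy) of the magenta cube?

(-1.4, -0.4)

From the two frames, the magenta cube sits at roughly (5.6, 5.0) before and (4.2, 4.6) after.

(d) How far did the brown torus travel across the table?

3.0

The brown torus was near (10.1, 5.5) before and (12.5, 7.3) after, so it travelled √(2.4² + 1.8²) ≈ 3.0 units.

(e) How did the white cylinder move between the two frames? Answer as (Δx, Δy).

(-2.1, 0.4)

From the two frames, the white cylinder sits at roughly (5.4, 1.6) before and (3.3, 2.0) after.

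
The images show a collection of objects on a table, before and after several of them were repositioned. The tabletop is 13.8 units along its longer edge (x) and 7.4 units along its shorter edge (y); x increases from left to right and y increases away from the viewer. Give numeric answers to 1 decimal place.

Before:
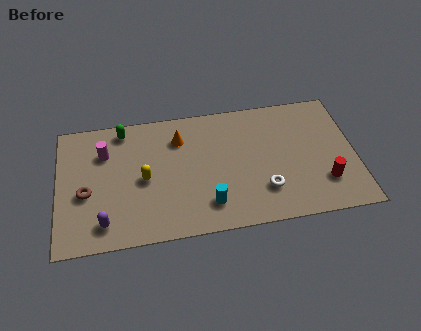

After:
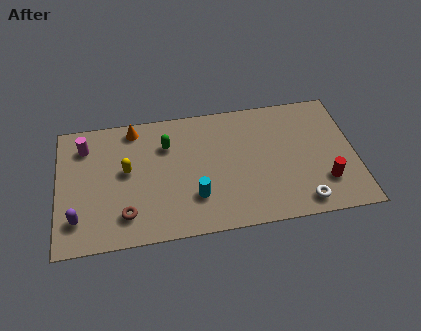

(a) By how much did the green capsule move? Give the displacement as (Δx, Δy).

(2.0, -1.2)

The green capsule was at about (3.1, 6.5) and moved to about (5.1, 5.3).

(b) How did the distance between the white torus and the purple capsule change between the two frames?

+2.9

They were about 7.4 units apart before and 10.3 after — 2.9 units further apart.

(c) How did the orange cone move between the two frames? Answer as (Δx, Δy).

(-2.1, 0.9)

The orange cone started near (5.7, 5.6) and ended near (3.6, 6.5).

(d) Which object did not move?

the red cylinder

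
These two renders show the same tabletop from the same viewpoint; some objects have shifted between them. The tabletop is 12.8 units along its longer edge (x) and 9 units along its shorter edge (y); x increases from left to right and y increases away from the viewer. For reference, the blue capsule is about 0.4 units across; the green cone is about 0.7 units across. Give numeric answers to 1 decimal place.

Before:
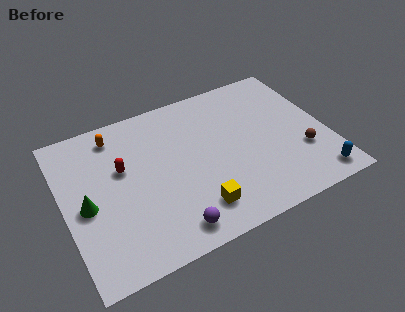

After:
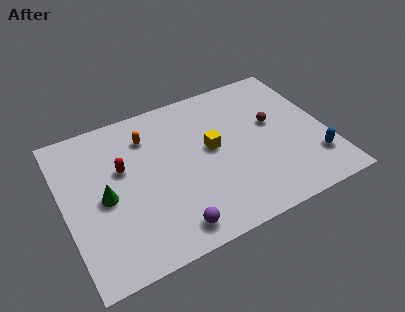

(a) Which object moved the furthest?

the yellow cube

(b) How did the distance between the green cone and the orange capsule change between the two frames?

-0.3

They were about 3.9 units apart before and 3.6 after — 0.3 units closer together.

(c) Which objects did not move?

the purple sphere and the red capsule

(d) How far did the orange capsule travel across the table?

1.7

From (2.8, 7.6) to (4.3, 6.9), the orange capsule covered √(1.5² + 0.7²) ≈ 1.7 units.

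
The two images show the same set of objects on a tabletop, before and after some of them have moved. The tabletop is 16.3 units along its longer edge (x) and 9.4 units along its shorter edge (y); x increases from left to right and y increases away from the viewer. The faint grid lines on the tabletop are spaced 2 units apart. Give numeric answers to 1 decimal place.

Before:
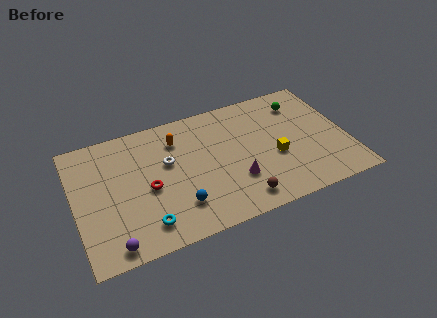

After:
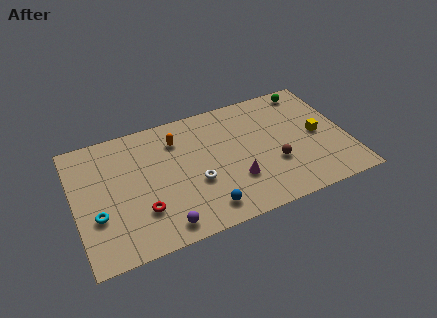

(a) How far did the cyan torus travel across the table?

3.1

From (3.9, 1.7) to (1.2, 3.3), the cyan torus covered √(2.7² + 1.6²) ≈ 3.1 units.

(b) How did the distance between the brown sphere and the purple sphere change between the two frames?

-0.4

The distance was about 7.6 in the first image and 7.2 in the second, so they moved 0.4 units closer together.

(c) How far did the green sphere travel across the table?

1.1

From (13.9, 7.4) to (14.5, 8.3), the green sphere covered √(0.6² + 0.9²) ≈ 1.1 units.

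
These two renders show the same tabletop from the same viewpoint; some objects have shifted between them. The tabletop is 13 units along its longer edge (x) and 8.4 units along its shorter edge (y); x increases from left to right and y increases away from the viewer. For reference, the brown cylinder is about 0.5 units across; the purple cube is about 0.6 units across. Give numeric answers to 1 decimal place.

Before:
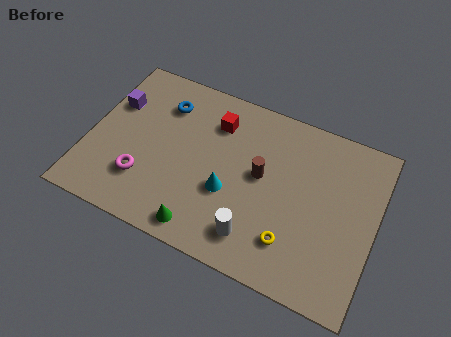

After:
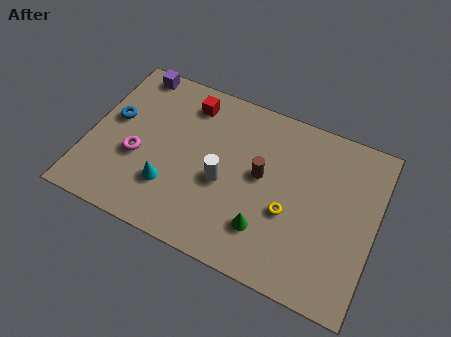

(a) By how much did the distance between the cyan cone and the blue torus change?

-0.9

They were about 4.7 units apart before and 3.8 after — 0.9 units closer together.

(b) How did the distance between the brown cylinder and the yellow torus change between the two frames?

-1.2

They were about 3.1 units apart before and 1.9 after — 1.2 units closer together.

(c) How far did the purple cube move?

2.1

The purple cube was near (0.9, 5.6) before and (1.5, 7.6) after, so it travelled √(0.6² + 2.0²) ≈ 2.1 units.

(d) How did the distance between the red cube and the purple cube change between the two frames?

-1.9

The distance was about 4.7 in the first image and 2.8 in the second, so they moved 1.9 units closer together.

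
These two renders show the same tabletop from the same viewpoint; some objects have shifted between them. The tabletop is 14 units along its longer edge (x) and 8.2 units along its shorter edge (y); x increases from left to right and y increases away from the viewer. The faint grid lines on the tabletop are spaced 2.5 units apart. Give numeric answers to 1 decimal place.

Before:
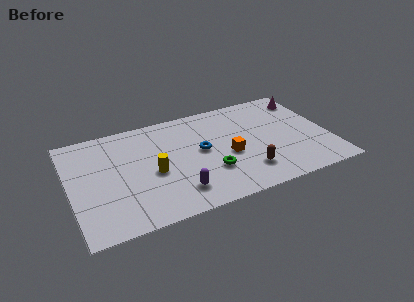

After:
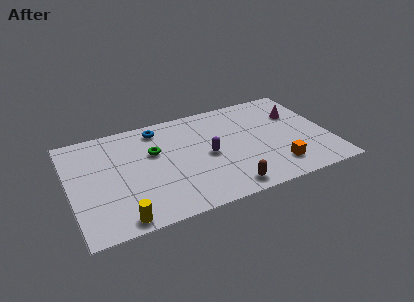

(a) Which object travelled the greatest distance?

the green torus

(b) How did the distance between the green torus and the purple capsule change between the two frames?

+1.0

The distance was about 2.1 in the first image and 3.1 in the second, so they moved 1.0 units further apart.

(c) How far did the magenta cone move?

1.3

From (13.2, 6.7) to (12.5, 5.6), the magenta cone covered √(0.7² + 1.1²) ≈ 1.3 units.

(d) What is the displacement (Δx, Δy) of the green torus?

(-2.8, 2.6)

The green torus started near (7.4, 2.6) and ended near (4.6, 5.2).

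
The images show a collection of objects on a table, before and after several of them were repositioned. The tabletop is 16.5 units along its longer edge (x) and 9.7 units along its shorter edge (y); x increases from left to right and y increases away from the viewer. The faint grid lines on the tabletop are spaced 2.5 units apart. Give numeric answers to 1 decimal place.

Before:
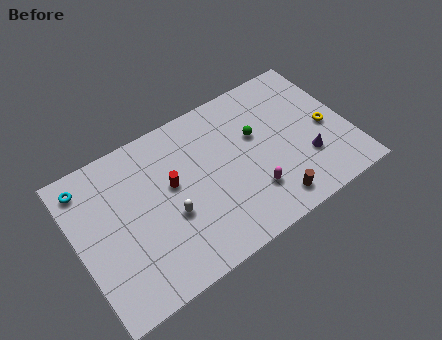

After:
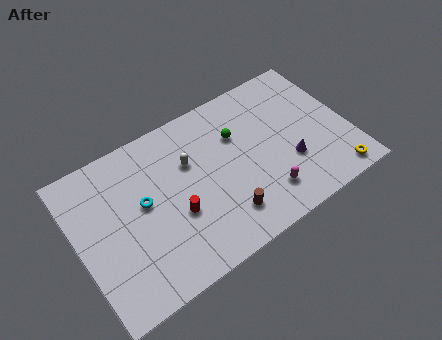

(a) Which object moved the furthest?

the cyan torus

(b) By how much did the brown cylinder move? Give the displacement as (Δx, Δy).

(-2.8, 0.7)

The brown cylinder was at about (11.2, 1.4) and moved to about (8.4, 2.1).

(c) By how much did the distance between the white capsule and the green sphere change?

-3.1

The distance was about 6.1 in the first image and 3.0 in the second, so they moved 3.1 units closer together.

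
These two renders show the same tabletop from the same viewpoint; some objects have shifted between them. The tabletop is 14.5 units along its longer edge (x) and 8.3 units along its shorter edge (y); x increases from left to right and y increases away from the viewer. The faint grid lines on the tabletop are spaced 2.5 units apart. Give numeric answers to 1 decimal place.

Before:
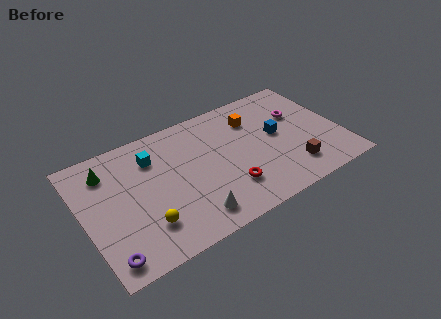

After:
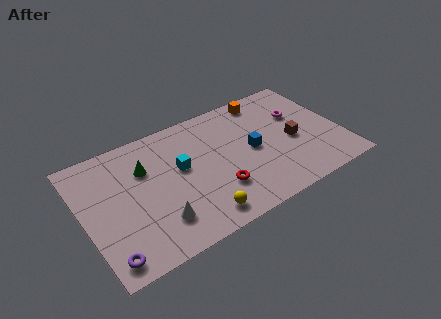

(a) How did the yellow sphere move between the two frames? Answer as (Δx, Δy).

(2.9, -0.9)

The yellow sphere was at about (3.1, 2.1) and moved to about (6.0, 1.2).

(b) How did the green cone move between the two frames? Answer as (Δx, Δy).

(2.0, -0.8)

From the two frames, the green cone sits at roughly (1.6, 6.5) before and (3.6, 5.7) after.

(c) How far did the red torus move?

0.6

The red torus was near (7.8, 2.2) before and (7.2, 2.4) after, so it travelled √(0.6² + 0.2²) ≈ 0.6 units.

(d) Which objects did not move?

the purple torus and the magenta torus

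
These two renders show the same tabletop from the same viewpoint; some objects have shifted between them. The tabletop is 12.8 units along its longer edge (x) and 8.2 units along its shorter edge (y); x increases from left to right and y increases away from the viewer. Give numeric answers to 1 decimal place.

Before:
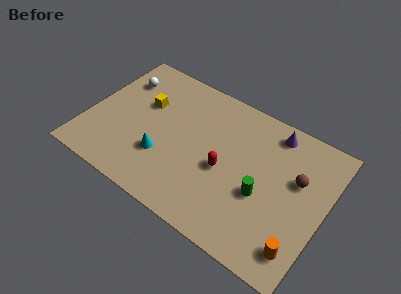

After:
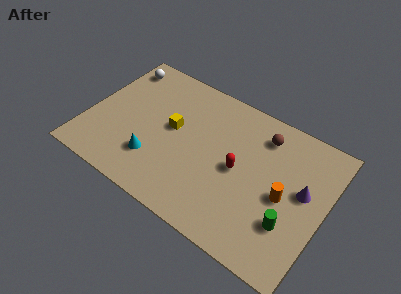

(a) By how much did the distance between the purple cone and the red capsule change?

-0.6

The distance was about 4.1 in the first image and 3.5 in the second, so they moved 0.6 units closer together.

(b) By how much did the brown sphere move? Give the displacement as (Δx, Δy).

(-2.1, 1.5)

The brown sphere was at about (11.2, 5.1) and moved to about (9.1, 6.6).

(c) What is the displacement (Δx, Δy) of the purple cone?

(2.0, -2.5)

The purple cone started near (9.6, 7.1) and ended near (11.6, 4.6).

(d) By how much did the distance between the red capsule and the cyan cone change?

+1.3

They were about 3.4 units apart before and 4.7 after — 1.3 units further apart.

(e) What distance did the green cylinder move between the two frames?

1.8

The green cylinder moved from about (9.6, 3.3) to (11.2, 2.5), a distance of √(1.6² + 0.8²) ≈ 1.8.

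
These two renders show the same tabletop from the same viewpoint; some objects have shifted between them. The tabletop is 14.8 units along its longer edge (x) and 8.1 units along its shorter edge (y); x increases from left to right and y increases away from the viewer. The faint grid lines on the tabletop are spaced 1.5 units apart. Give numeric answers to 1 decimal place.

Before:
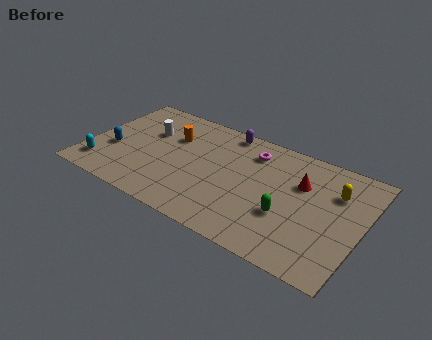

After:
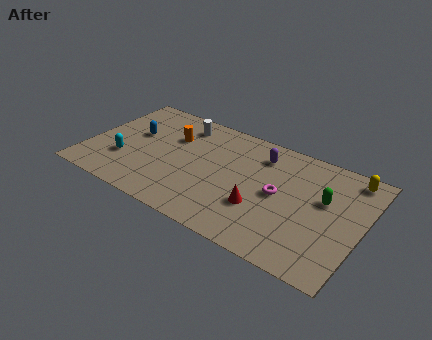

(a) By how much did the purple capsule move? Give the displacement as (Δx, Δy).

(2.1, -0.9)

The purple capsule was at about (7.0, 7.3) and moved to about (9.1, 6.4).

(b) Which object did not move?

the orange cylinder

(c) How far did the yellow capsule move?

1.5

The yellow capsule moved from about (13.2, 5.7) to (13.8, 7.1), a distance of √(0.6² + 1.4²) ≈ 1.5.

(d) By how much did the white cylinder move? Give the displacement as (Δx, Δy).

(1.6, 1.4)

The white cylinder started near (3.0, 5.3) and ended near (4.6, 6.7).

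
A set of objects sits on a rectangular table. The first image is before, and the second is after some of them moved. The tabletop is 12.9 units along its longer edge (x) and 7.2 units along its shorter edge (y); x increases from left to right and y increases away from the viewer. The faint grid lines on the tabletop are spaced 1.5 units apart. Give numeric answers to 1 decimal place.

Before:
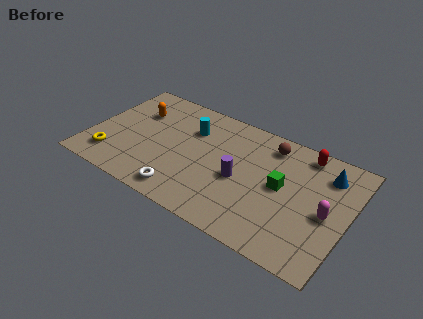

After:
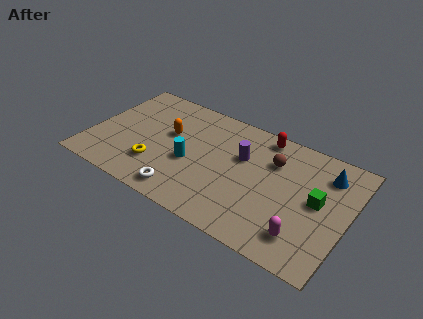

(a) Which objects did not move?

the white torus and the blue cone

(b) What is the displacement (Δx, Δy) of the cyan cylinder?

(0.3, -2.1)

The cyan cylinder was at about (4.8, 5.1) and moved to about (5.1, 3.0).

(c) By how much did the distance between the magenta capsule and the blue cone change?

+1.8

They were about 2.3 units apart before and 4.1 after — 1.8 units further apart.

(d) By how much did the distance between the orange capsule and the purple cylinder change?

-2.2

The distance was about 5.9 in the first image and 3.7 in the second, so they moved 2.2 units closer together.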